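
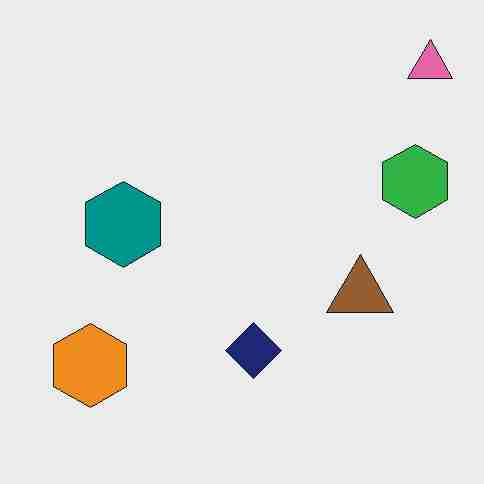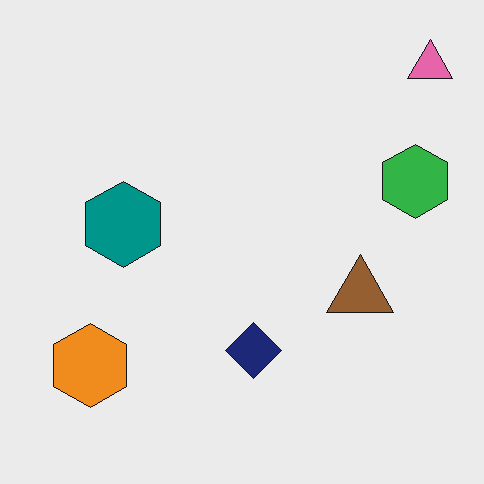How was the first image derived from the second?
The transformation is: heavily JPEG-compressed with obvious blocking artifacts.

Blocky 8×8 compression artifacts appear around shape edges and the flat background shows ringing — characteristic JPEG degradation.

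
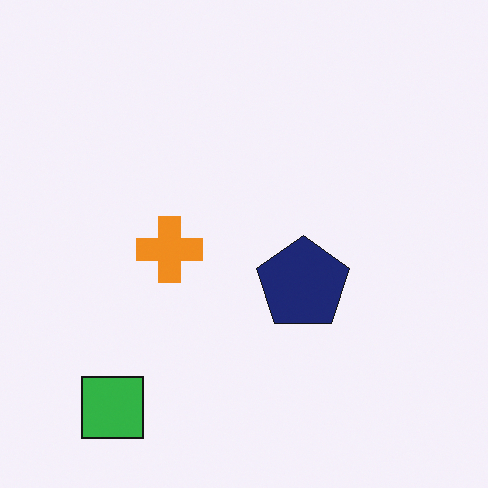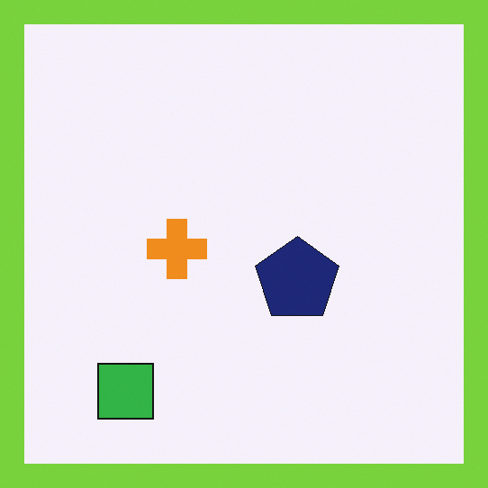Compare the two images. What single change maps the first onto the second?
Framed with a lime border.

A solid lime frame runs around the edge of the second image, with the content slightly shrunk inside it.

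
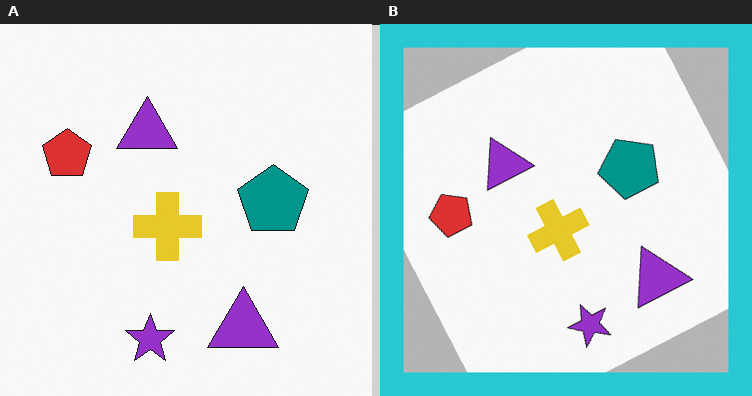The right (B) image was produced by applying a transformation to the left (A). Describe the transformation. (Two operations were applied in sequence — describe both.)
The image was rotated counter-clockwise by a clearly visible amount, then framed with a cyan border.

Every shape is tilted by the same angle and the image corners show triangular fill wedges — a whole-image rotation by a non-right angle. A solid cyan frame runs around the edge of the right (B) image, with the content slightly shrunk inside it.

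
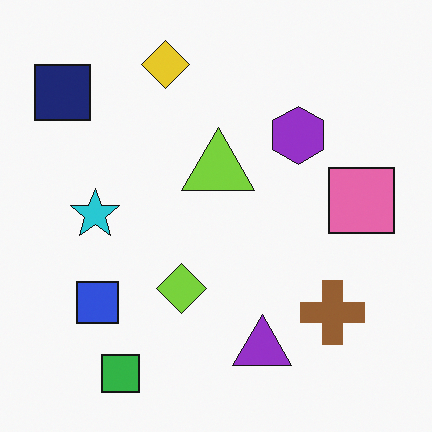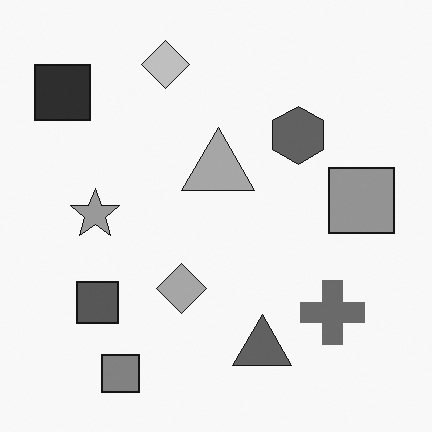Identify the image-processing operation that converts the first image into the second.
The second image is the first converted to grayscale.

All color is removed — every shape is now a shade of grey.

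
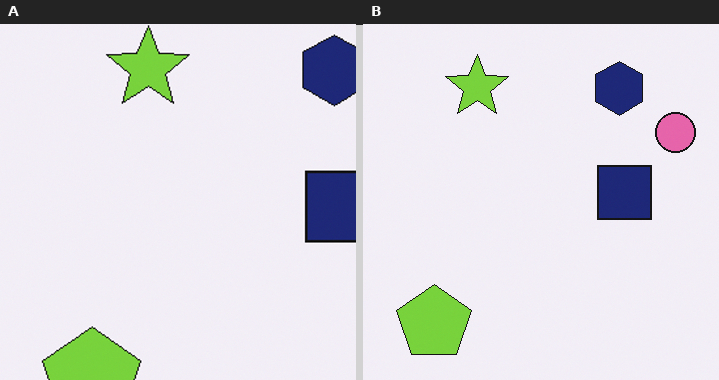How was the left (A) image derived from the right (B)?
It was cropped slightly and scaled back up.

The visible shapes are larger and the field of view is narrower; shapes near the original edges may be partly or wholly outside the frame — a crop-and-rescale.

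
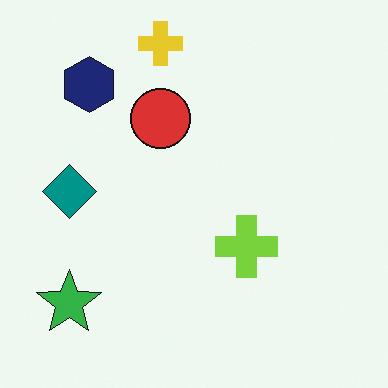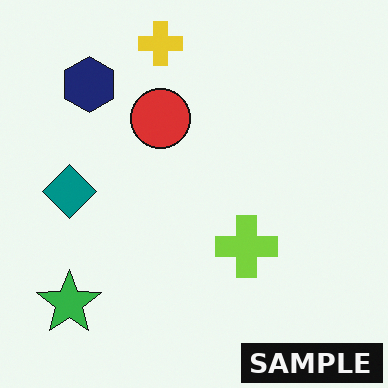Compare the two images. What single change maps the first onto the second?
This is the original image watermarked with the text "SAMPLE" in the lower-right corner.

A dark label reading "SAMPLE" appears in the lower-right corner.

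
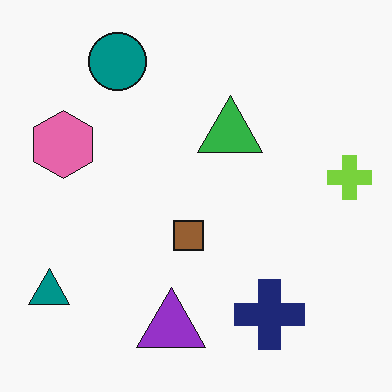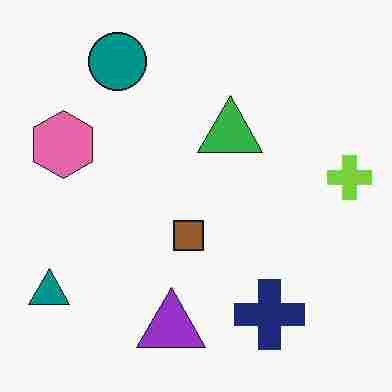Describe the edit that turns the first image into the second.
Heavily JPEG-compressed with obvious blocking artifacts.

Blocky 8×8 compression artifacts appear around shape edges and the flat background shows ringing — characteristic JPEG degradation.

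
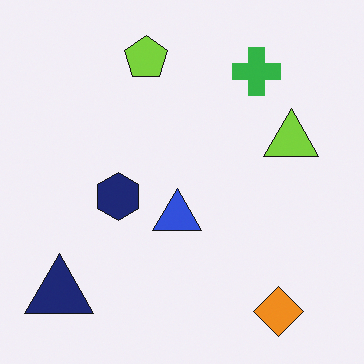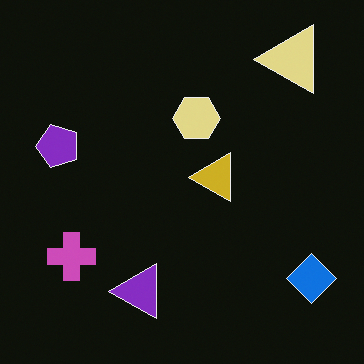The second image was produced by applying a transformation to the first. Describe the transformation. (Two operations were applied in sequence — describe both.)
The second image is the first color-inverted (negative), then transposed (reflected across the top-left ↔ bottom-right diagonal).

The light background has become dark and every shape's color is its complement — a photographic negative. Shapes have swapped their row and column positions — what was in the top-right is now in the bottom-left — a diagonal reflection.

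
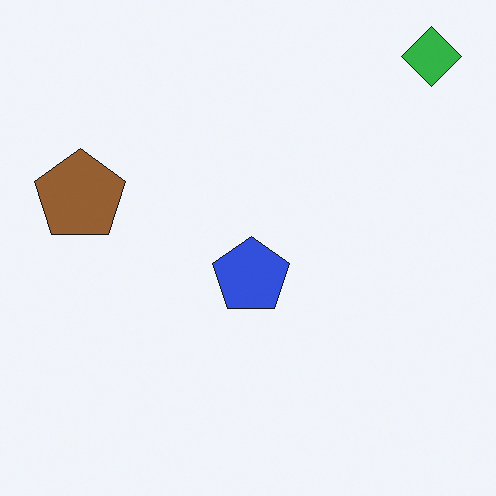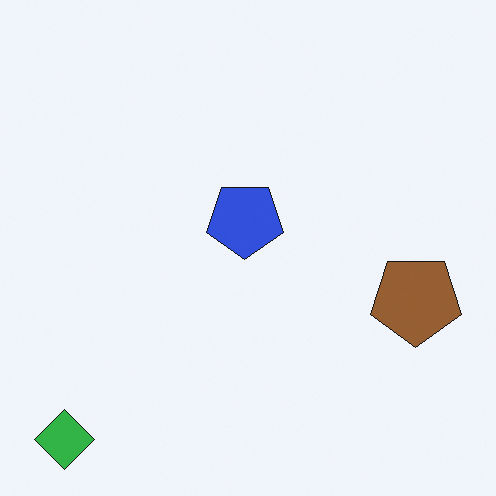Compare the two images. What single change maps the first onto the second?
This is the original image rotated 180°.

The green diamond sits in the top-right of the first image and the bottom-left of the second — consistent with a whole-image 180° rotation.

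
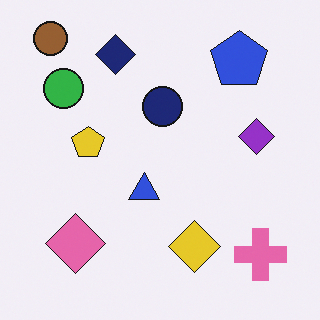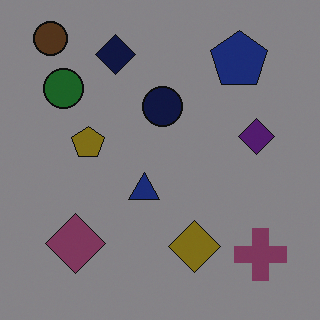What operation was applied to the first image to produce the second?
It was noticeably darkened.

Every pixel — background and shapes alike — is uniformly darkened.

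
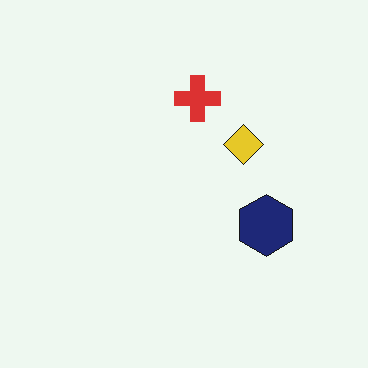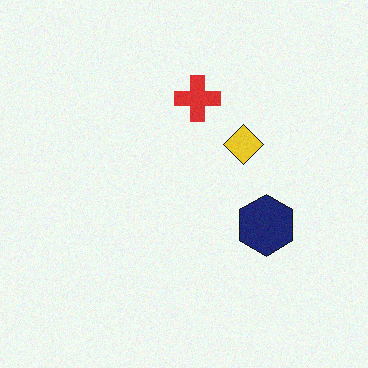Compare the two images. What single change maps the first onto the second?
Degraded with light additive noise.

Random speckle covers the whole image, including the flat background.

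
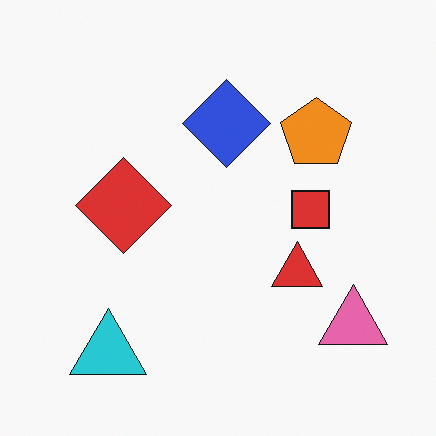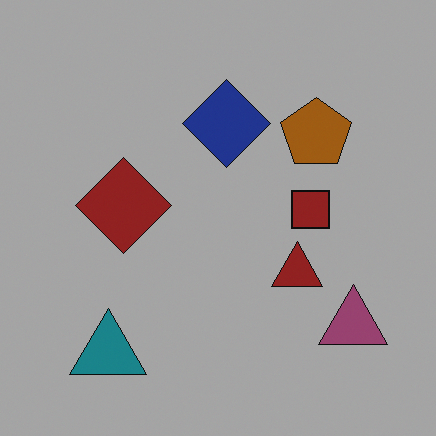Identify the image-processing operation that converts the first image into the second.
Noticeably darkened.

Every pixel — background and shapes alike — is uniformly darkened.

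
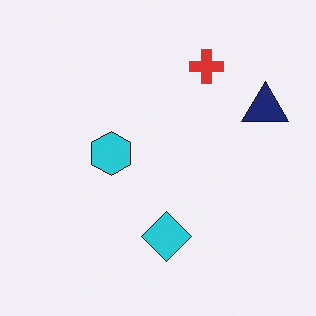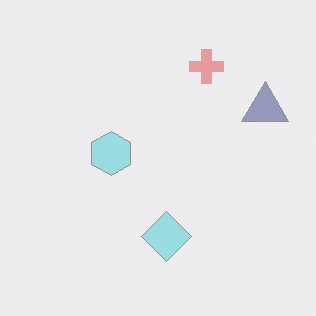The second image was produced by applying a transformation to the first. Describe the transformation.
The transformation is: washed out (contrast reduced).

Tones are pushed toward mid-grey across the whole image — a global contrast change.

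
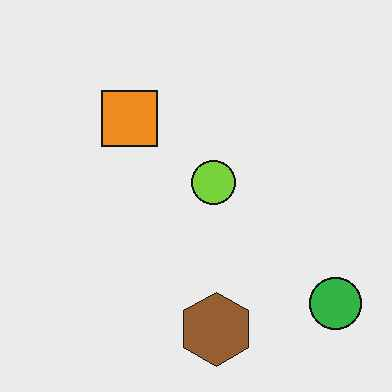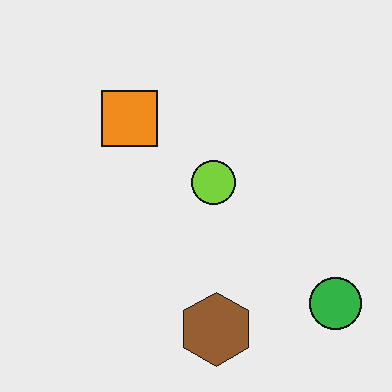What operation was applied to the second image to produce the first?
JPEG-compressed with visible artifacts.

Blocky 8×8 compression artifacts appear around shape edges and the flat background shows ringing — characteristic JPEG degradation.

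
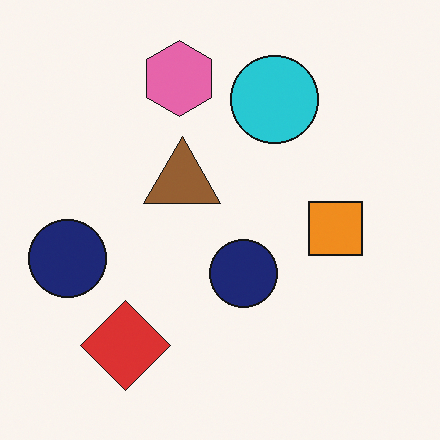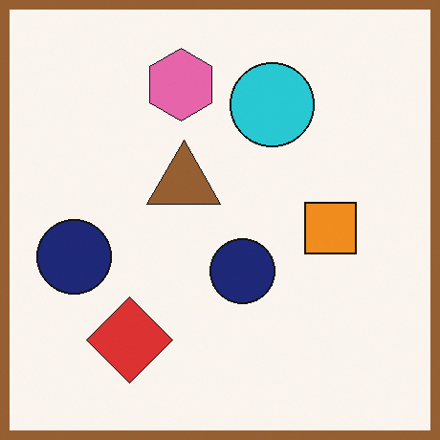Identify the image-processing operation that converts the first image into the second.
The transformation is: framed with a brown border.

A solid brown frame runs around the edge of the second image, with the content slightly shrunk inside it.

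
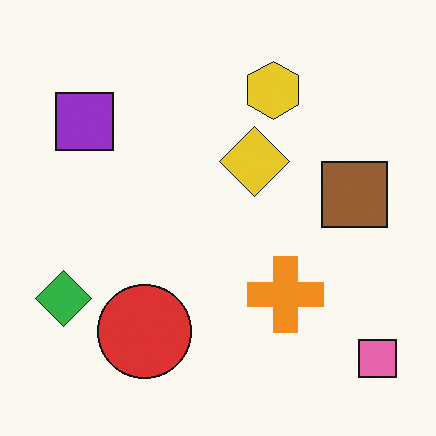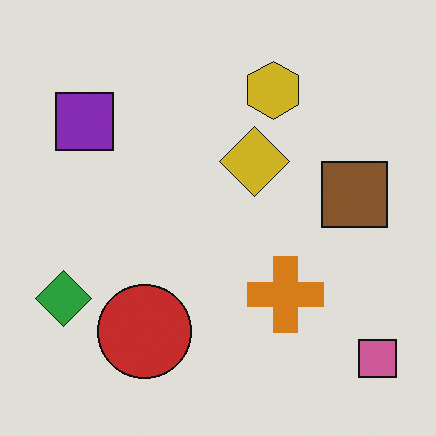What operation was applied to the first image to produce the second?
The second image is the first slightly darkened.

Every pixel — background and shapes alike — is uniformly darkened.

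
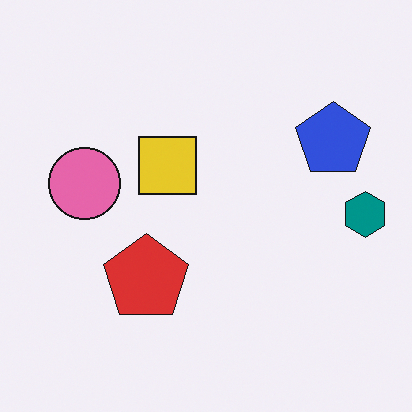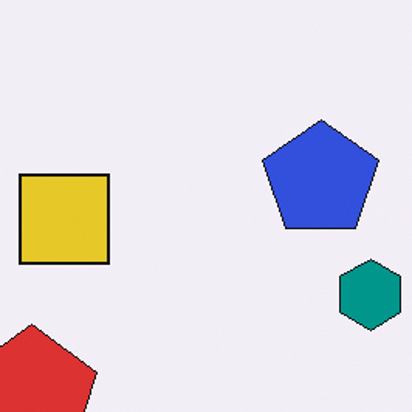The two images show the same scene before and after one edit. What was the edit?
Cropped to a modestly smaller region and rescaled.

The visible shapes are larger and the field of view is narrower; shapes near the original edges may be partly or wholly outside the frame — a crop-and-rescale.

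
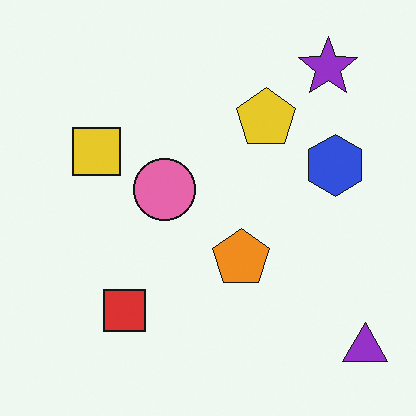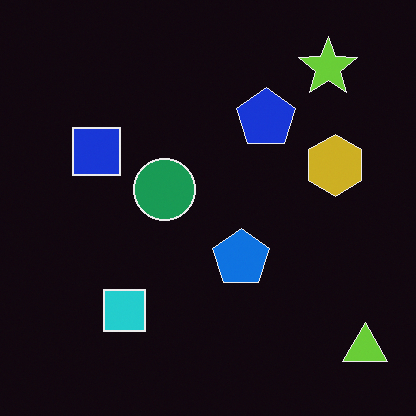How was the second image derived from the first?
This is the original image color-inverted (negative).

The light background has become dark and every shape's color is its complement — a photographic negative.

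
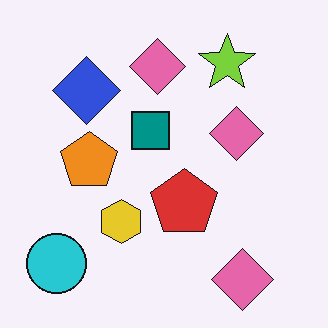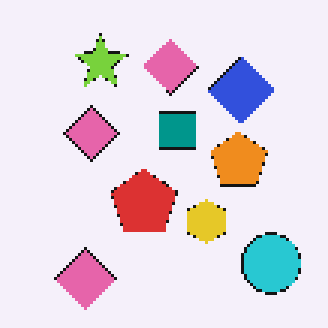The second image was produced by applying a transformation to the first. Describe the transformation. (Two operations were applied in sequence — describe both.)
Mildly pixelated, then flipped horizontally (left ↔ right).

Shapes are reduced to large square blocks; fine edges and outlines are lost — a downscale-then-upscale (mosaic) effect. The cyan circle is in the bottom-left of the first image and the bottom-right of the second — shapes on opposite sides of the vertical midline have swapped in a mirror flip.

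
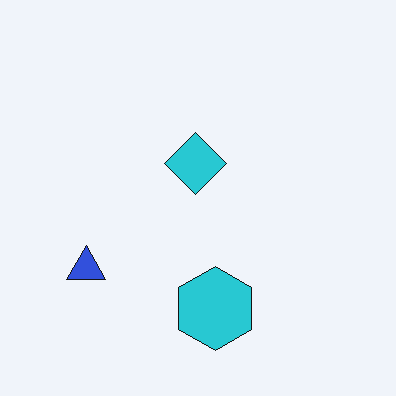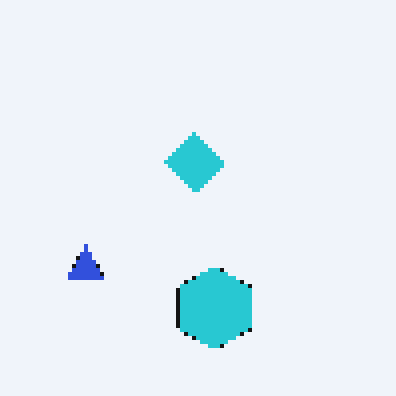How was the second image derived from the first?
The image was lightly pixelated (a mild mosaic effect).

Shapes are reduced to large square blocks; fine edges and outlines are lost — a downscale-then-upscale (mosaic) effect.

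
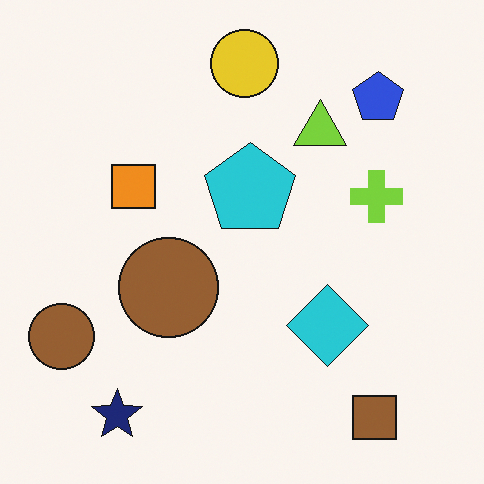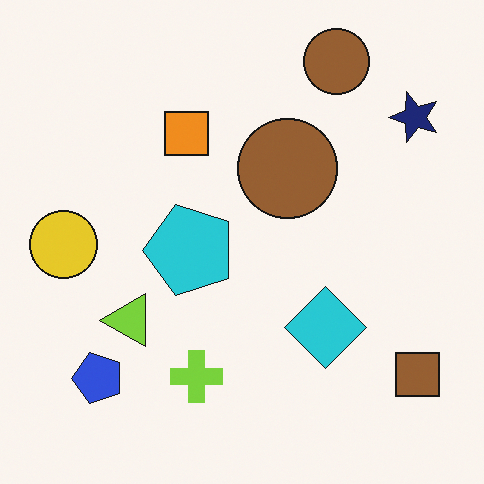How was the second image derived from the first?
It was transposed (reflected across the top-left ↔ bottom-right diagonal).

Shapes have swapped their row and column positions — what was in the top-right is now in the bottom-left — a diagonal reflection.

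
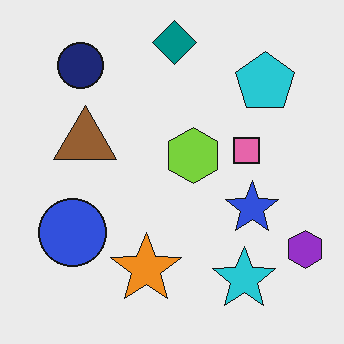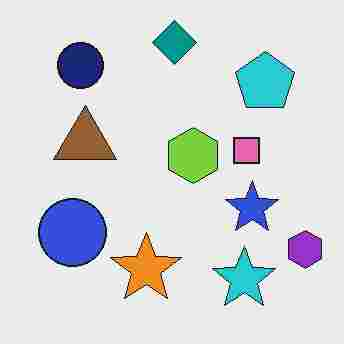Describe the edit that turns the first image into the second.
It was degraded with heavy JPEG compression.

Blocky 8×8 compression artifacts appear around shape edges and the flat background shows ringing — characteristic JPEG degradation.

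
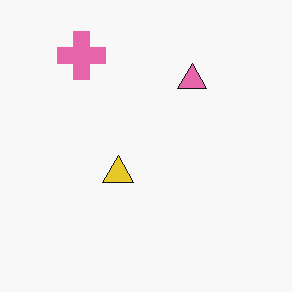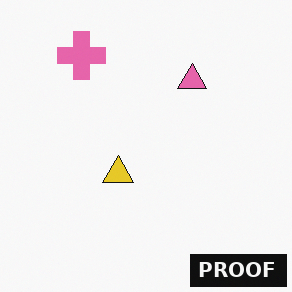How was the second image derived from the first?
It was watermarked with the text "PROOF" in the lower-right corner.

A dark label reading "PROOF" appears in the lower-right corner.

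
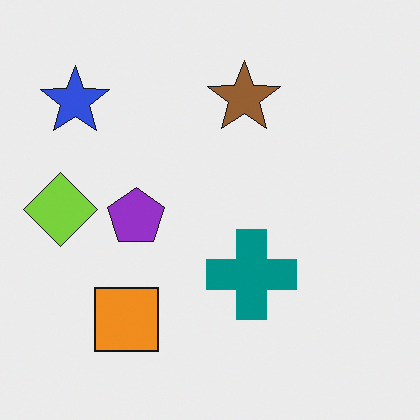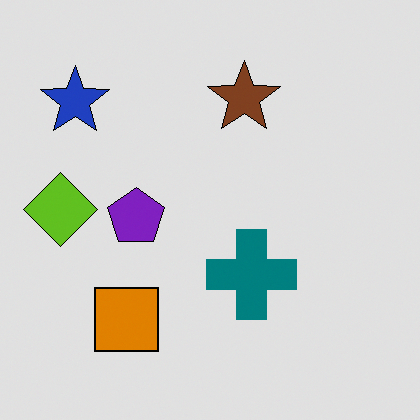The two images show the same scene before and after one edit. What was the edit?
The image was moderately posterized.

Each flat color has snapped to a coarser quantized level — most visibly, the near-white background has dropped to a flat grey.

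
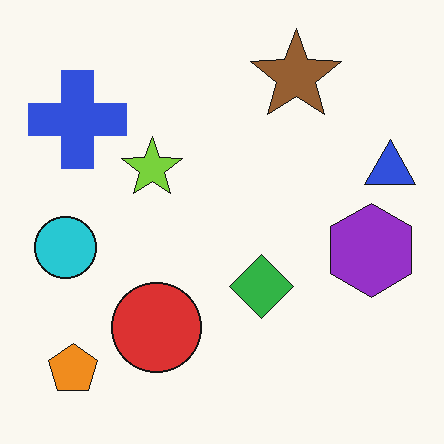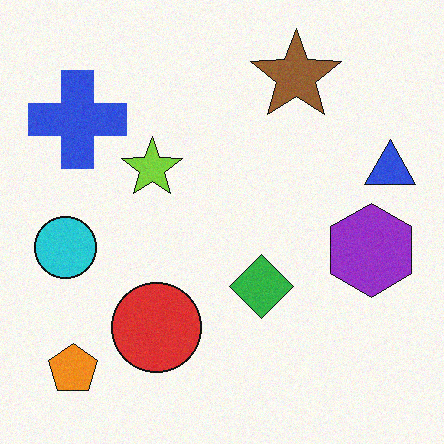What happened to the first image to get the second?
The image was degraded with light additive noise.

Random speckle covers the whole image, including the flat background.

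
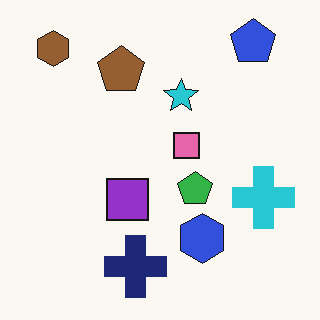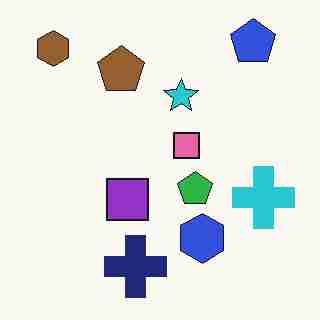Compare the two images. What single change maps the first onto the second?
Degraded with heavy JPEG compression.

Blocky 8×8 compression artifacts appear around shape edges and the flat background shows ringing — characteristic JPEG degradation.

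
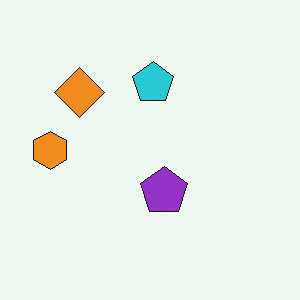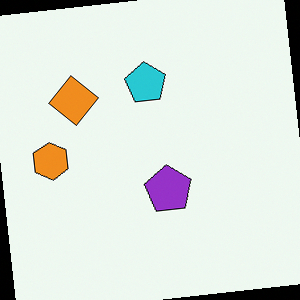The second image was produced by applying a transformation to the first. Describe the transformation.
It was rotated counter-clockwise by a slight angle.

Every shape is tilted by the same angle and the image corners show triangular fill wedges — a whole-image rotation by a non-right angle.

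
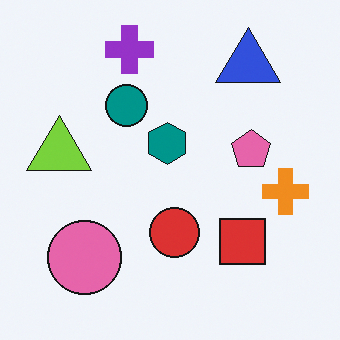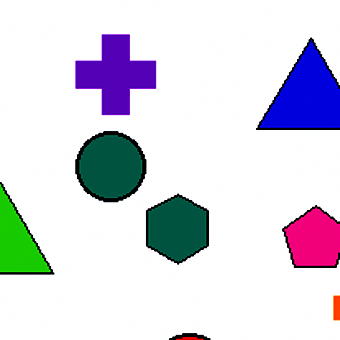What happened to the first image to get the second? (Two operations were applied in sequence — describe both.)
This is the original image cropped tightly and scaled back up, then boosted in contrast.

The visible shapes are larger and the field of view is narrower; shapes near the original edges may be partly or wholly outside the frame — a crop-and-rescale. Tones are pushed away from mid-grey across the whole image — a global contrast change.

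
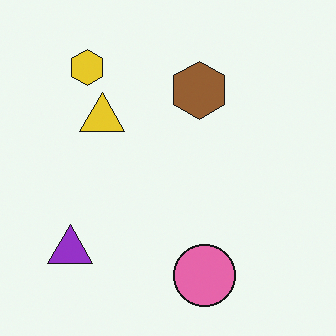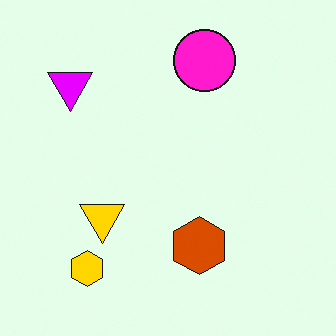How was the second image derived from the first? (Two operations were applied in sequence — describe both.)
Heavily oversaturated, then flipped vertically (top ↔ bottom).

All colors are more vivid — a global saturation change. The pink circle is in the bottom of the first image and the top of the second — shapes on opposite sides of the horizontal midline have swapped in a mirror flip.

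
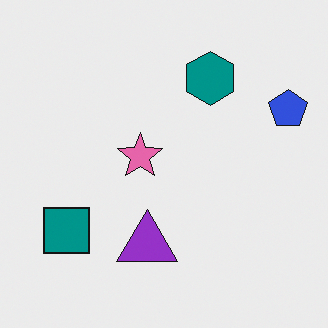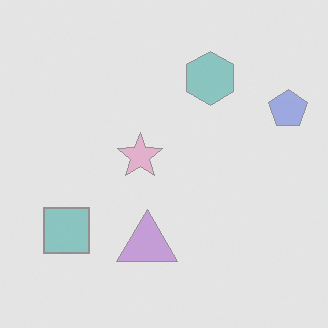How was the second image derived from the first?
The image was given much lower contrast.

Tones are pushed toward mid-grey across the whole image — a global contrast change.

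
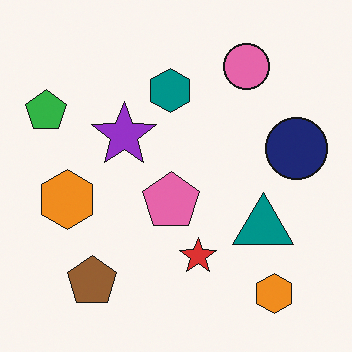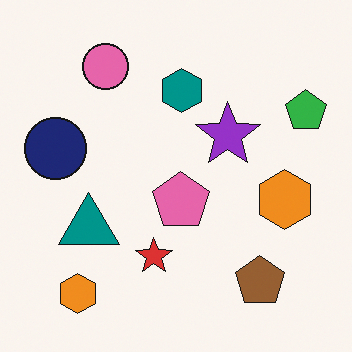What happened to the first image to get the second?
The second image is the first flipped horizontally (left ↔ right).

The green pentagon is in the top-left of the first image and the top-right of the second — shapes on opposite sides of the vertical midline have swapped in a mirror flip.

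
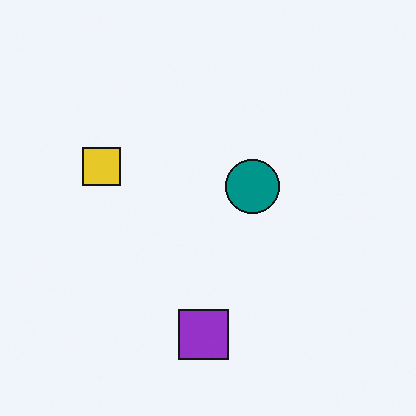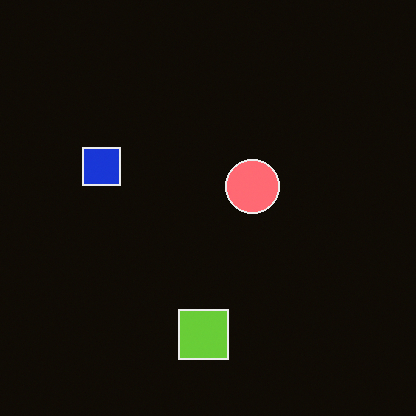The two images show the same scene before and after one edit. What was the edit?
This is the original image color-inverted (negative).

The light background has become dark and every shape's color is its complement — a photographic negative.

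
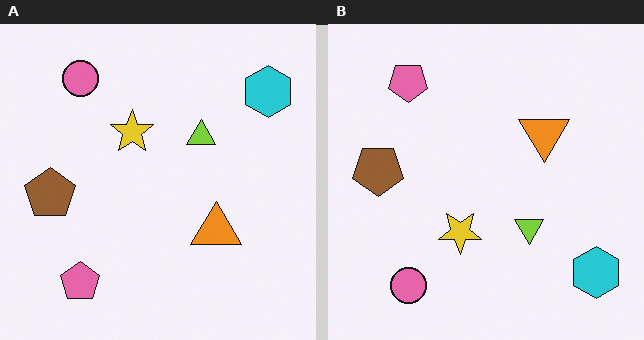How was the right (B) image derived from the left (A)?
This is the original image flipped vertically (top ↔ bottom).

The pink circle is in the top-left of the left (A) image and the bottom-left of the right (B) — shapes on opposite sides of the horizontal midline have swapped in a mirror flip.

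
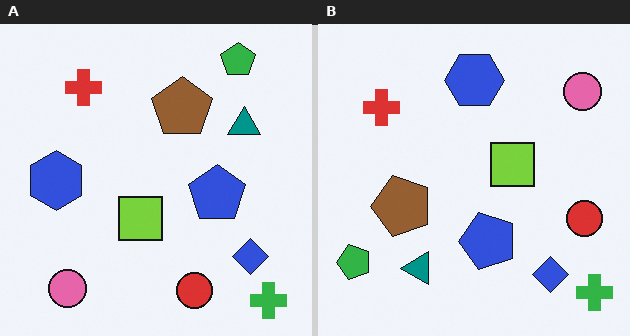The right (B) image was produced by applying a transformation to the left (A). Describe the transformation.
It was transposed (reflected across the top-left ↔ bottom-right diagonal).

Shapes have swapped their row and column positions — what was in the top-right is now in the bottom-left — a diagonal reflection.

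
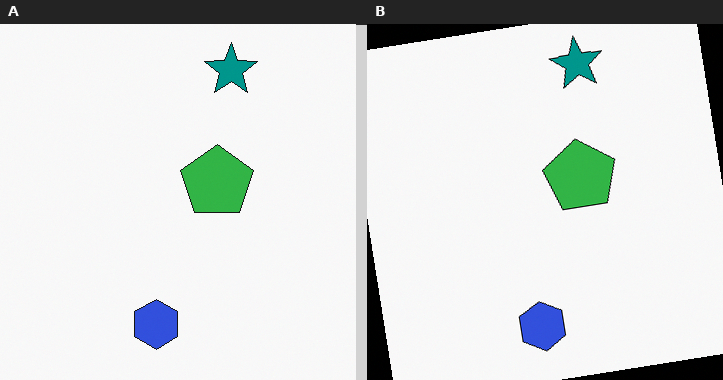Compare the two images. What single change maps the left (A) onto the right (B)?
Rotated counter-clockwise by a slight angle.

Every shape is tilted by the same angle and the image corners show triangular fill wedges — a whole-image rotation by a non-right angle.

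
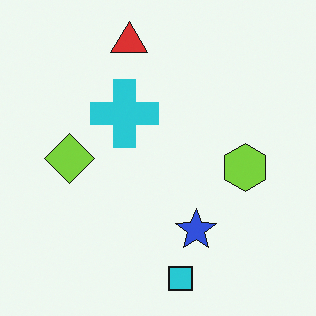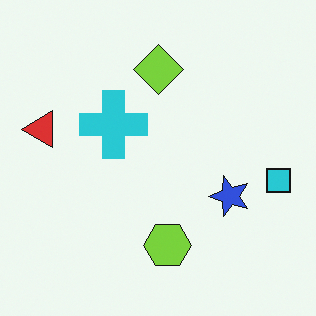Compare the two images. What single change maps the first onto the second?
It was transposed (reflected across the top-left ↔ bottom-right diagonal).

Shapes have swapped their row and column positions — what was in the top-right is now in the bottom-left — a diagonal reflection.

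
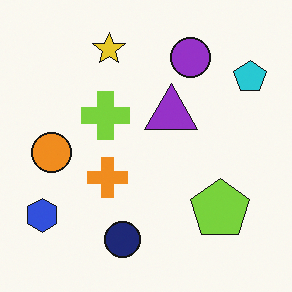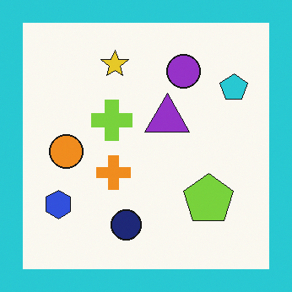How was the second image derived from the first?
The second image is the first framed with a cyan border.

A solid cyan frame runs around the edge of the second image, with the content slightly shrunk inside it.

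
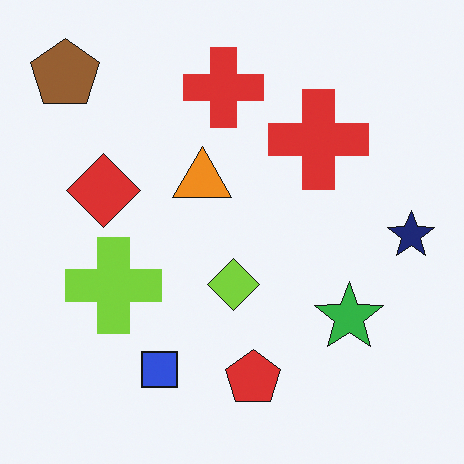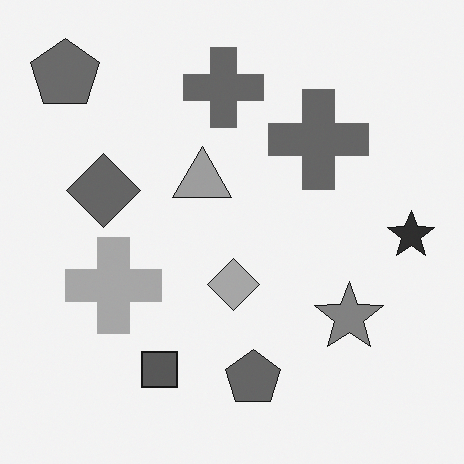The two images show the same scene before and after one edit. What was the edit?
The second image is the first converted to grayscale.

All color is removed — every shape is now a shade of grey.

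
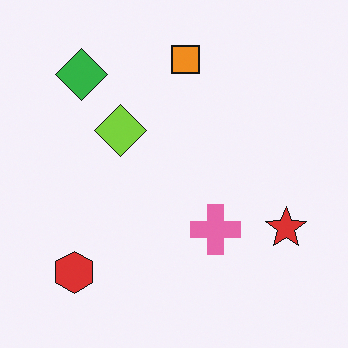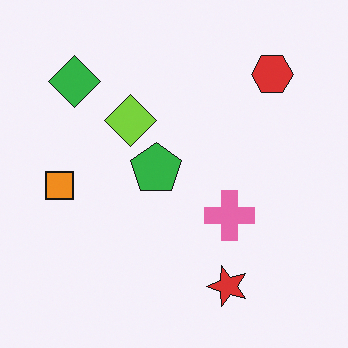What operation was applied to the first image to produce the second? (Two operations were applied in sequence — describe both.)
It was transposed (reflected across the top-left ↔ bottom-right diagonal), then overlaid with an additional green pentagon.

Shapes have swapped their row and column positions — what was in the top-right is now in the bottom-left — a diagonal reflection. A green pentagon appears in the second image that is absent from the first.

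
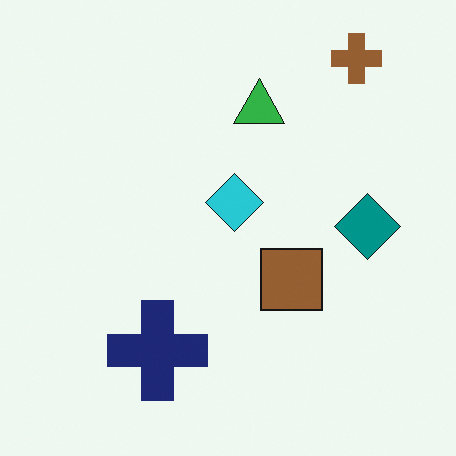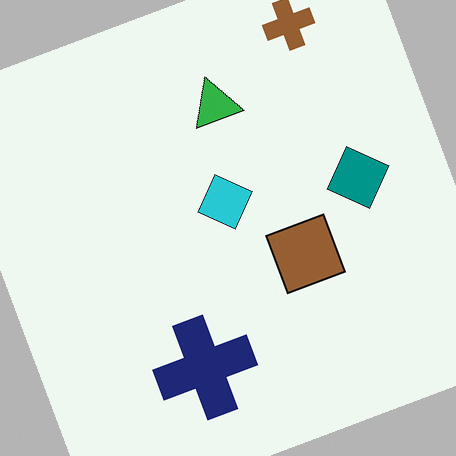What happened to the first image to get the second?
It was rotated counter-clockwise by a moderate amount.

Every shape is tilted by the same angle and the image corners show triangular fill wedges — a whole-image rotation by a non-right angle.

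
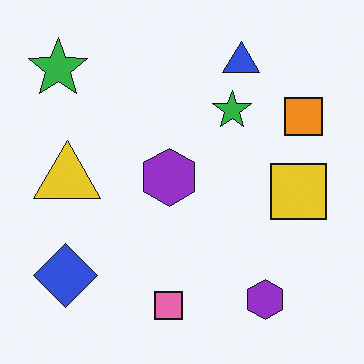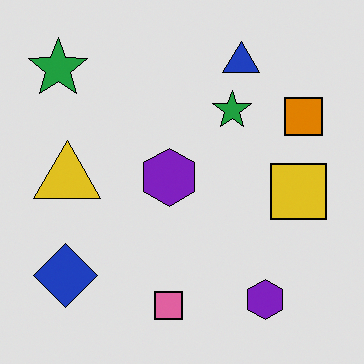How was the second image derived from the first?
The transformation is: posterized to a reduced palette.

Each flat color has snapped to a coarser quantized level — most visibly, the near-white background has dropped to a flat grey.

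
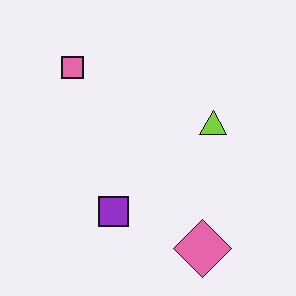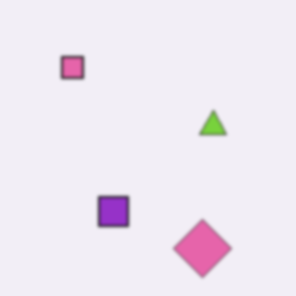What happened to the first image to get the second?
The second image is the first slightly softened.

Shape edges and outlines are uniformly softened across the whole image.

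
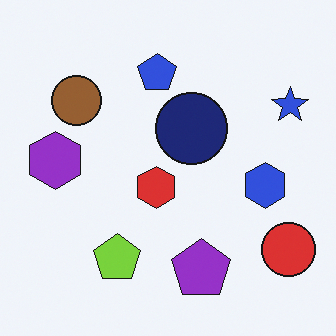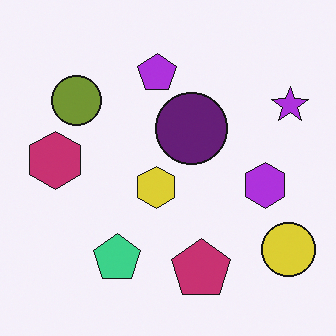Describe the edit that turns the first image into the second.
It was hue-shifted by a small amount.

Every shape's color has rotated by the same amount around the hue wheel — a uniform hue shift.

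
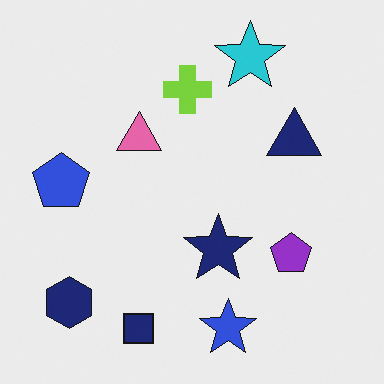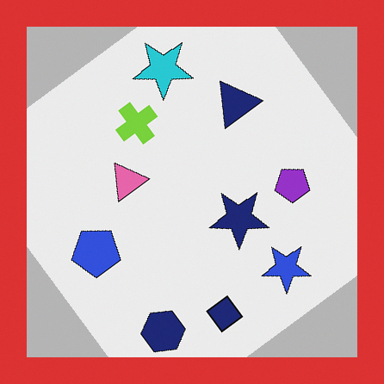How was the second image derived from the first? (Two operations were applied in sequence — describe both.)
The transformation is: rotated counter-clockwise by a large amount — several tens of degrees, then framed with a red border.

Every shape is tilted by the same angle and the image corners show triangular fill wedges — a whole-image rotation by a non-right angle. A solid red frame runs around the edge of the second image, with the content slightly shrunk inside it.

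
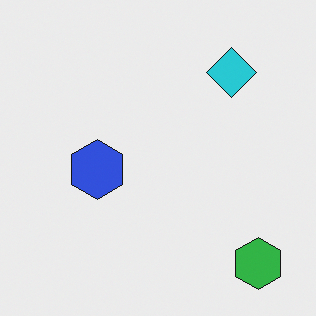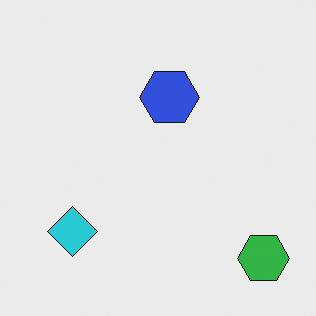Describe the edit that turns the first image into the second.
The transformation is: transposed (reflected across the top-left ↔ bottom-right diagonal).

Shapes have swapped their row and column positions — what was in the top-right is now in the bottom-left — a diagonal reflection.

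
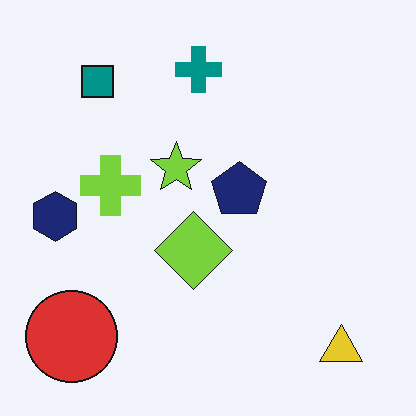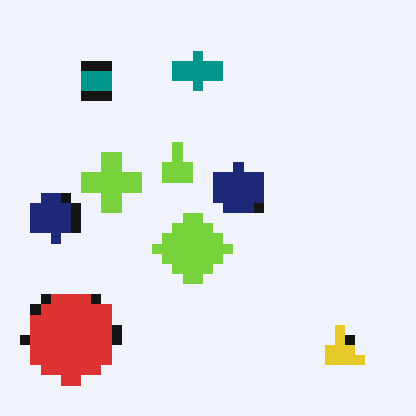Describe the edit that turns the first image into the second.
The transformation is: coarsely pixelated.

Shapes are reduced to large square blocks; fine edges and outlines are lost — a downscale-then-upscale (mosaic) effect.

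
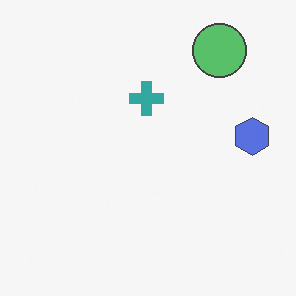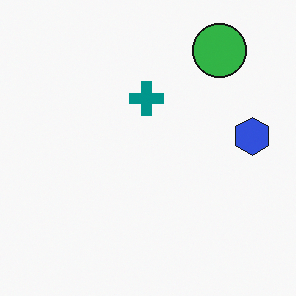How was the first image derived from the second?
The transformation is: given slightly reduced contrast.

Tones are pushed toward mid-grey across the whole image — a global contrast change.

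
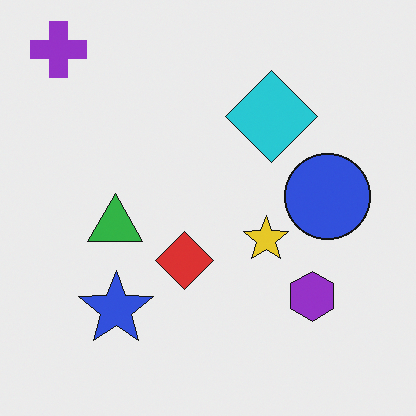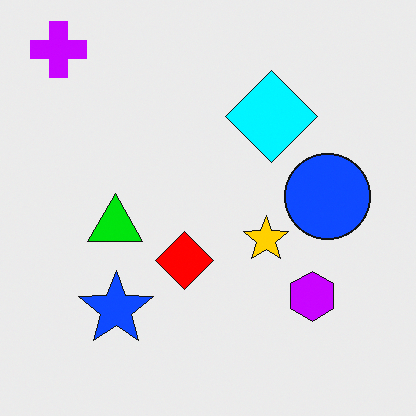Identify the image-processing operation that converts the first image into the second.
The image was heavily oversaturated.

All colors are more vivid — a global saturation change.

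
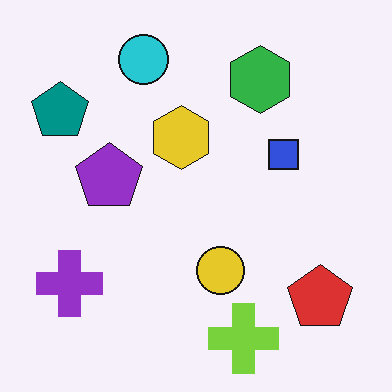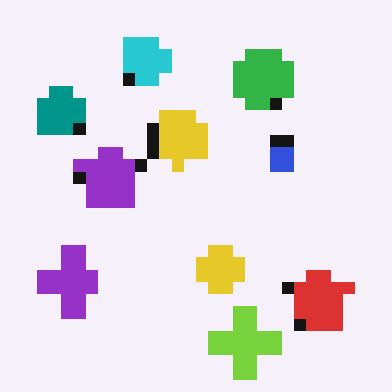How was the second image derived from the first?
The second image is the first heavily pixelated into large blocks.

Shapes are reduced to large square blocks; fine edges and outlines are lost — a downscale-then-upscale (mosaic) effect.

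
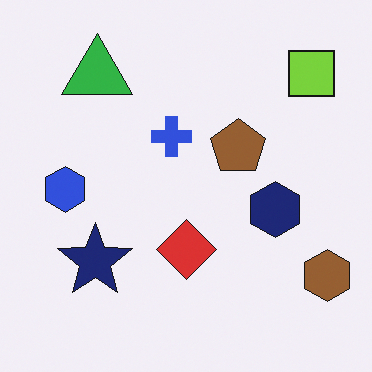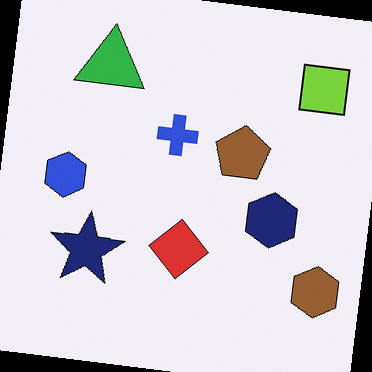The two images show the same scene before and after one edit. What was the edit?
Rotated clockwise by a small amount.

Every shape is tilted by the same angle and the image corners show triangular fill wedges — a whole-image rotation by a non-right angle.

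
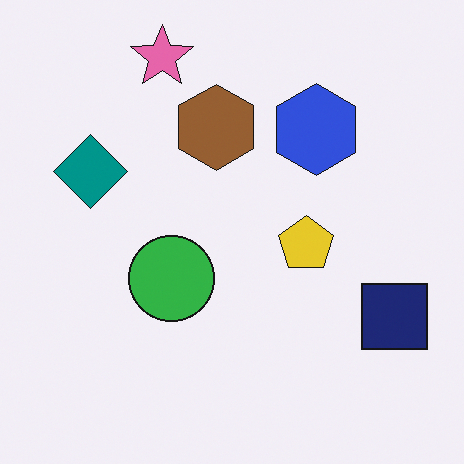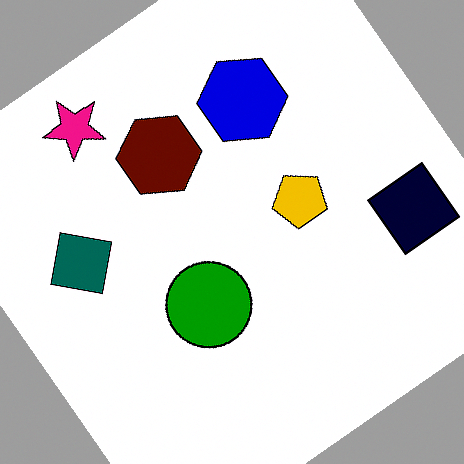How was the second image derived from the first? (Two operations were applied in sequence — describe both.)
The second image is the first rotated counter-clockwise by a large amount — several tens of degrees, then boosted in contrast.

Every shape is tilted by the same angle and the image corners show triangular fill wedges — a whole-image rotation by a non-right angle. Tones are pushed away from mid-grey across the whole image — a global contrast change.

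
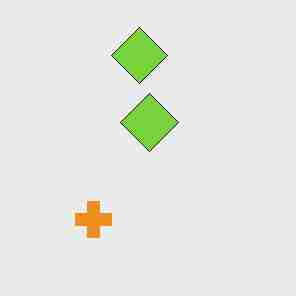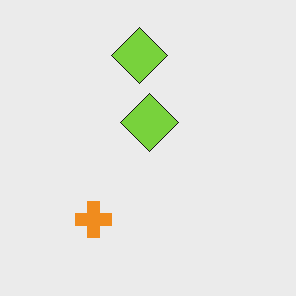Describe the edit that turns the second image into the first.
The image was heavily JPEG-compressed with obvious blocking artifacts.

Blocky 8×8 compression artifacts appear around shape edges and the flat background shows ringing — characteristic JPEG degradation.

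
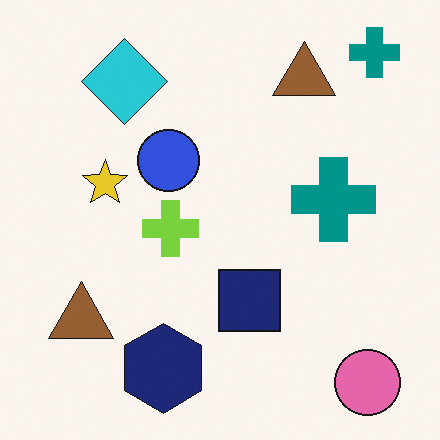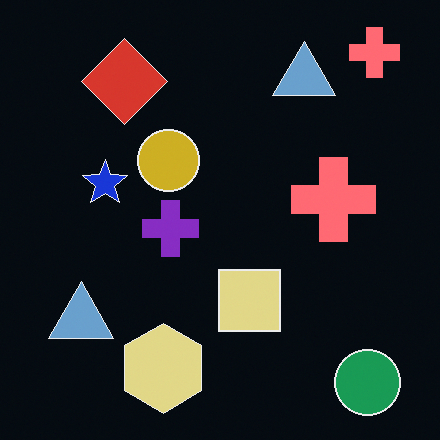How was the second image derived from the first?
The second image is the first color-inverted (negative).

The light background has become dark and every shape's color is its complement — a photographic negative.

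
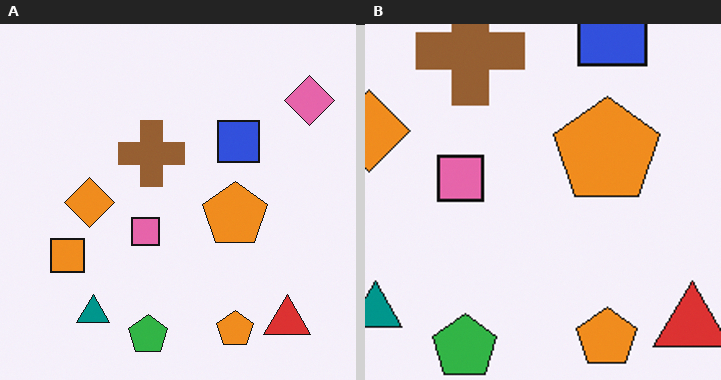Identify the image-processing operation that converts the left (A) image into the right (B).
Cropped tightly and scaled back up.

The visible shapes are larger and the field of view is narrower; shapes near the original edges may be partly or wholly outside the frame — a crop-and-rescale.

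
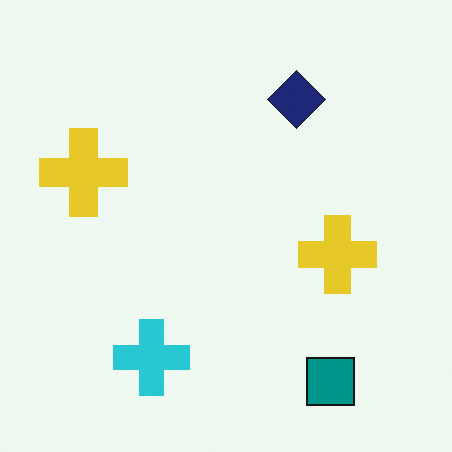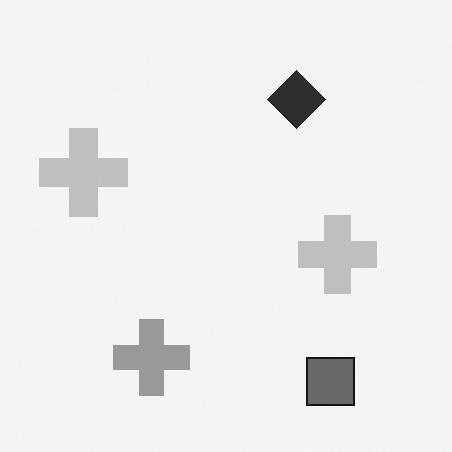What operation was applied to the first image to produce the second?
The image was converted to grayscale.

All color is removed — every shape is now a shade of grey.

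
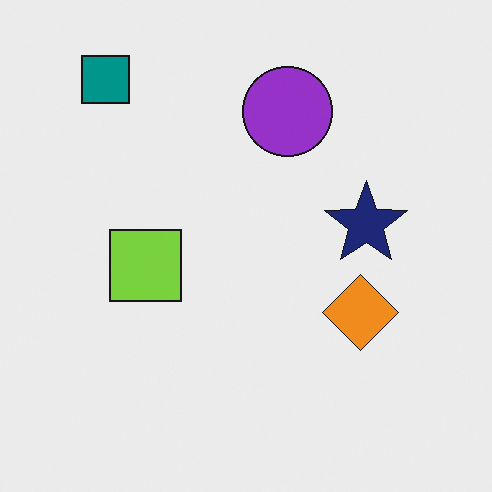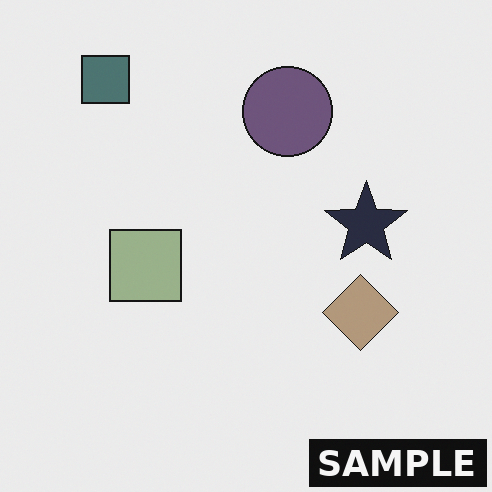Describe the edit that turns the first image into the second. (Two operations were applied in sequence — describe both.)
The image was made much more muted (saturation change), then watermarked with the text "SAMPLE" in the lower-right corner.

All colors are more muted and greyish — a global saturation change. A dark label reading "SAMPLE" appears in the lower-right corner.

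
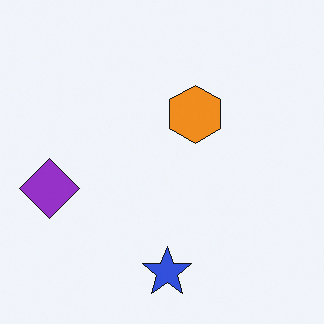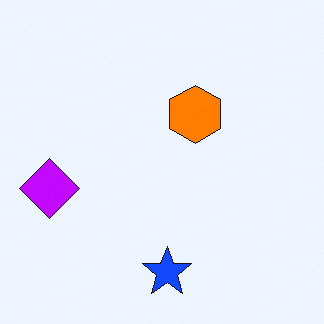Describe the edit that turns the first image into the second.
Made much more vivid (saturation change).

All colors are more vivid — a global saturation change.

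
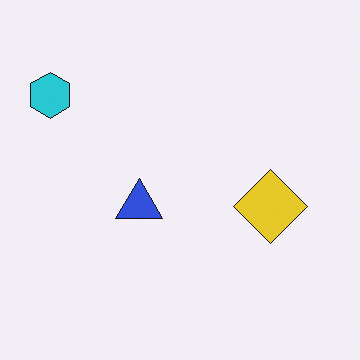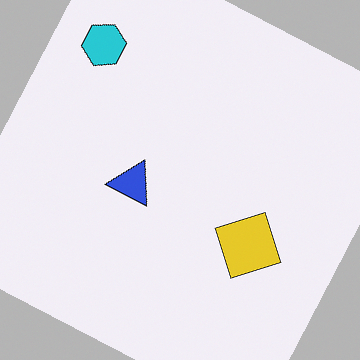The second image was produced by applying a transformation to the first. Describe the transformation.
The image was rotated clockwise by a moderate amount.

Every shape is tilted by the same angle and the image corners show triangular fill wedges — a whole-image rotation by a non-right angle.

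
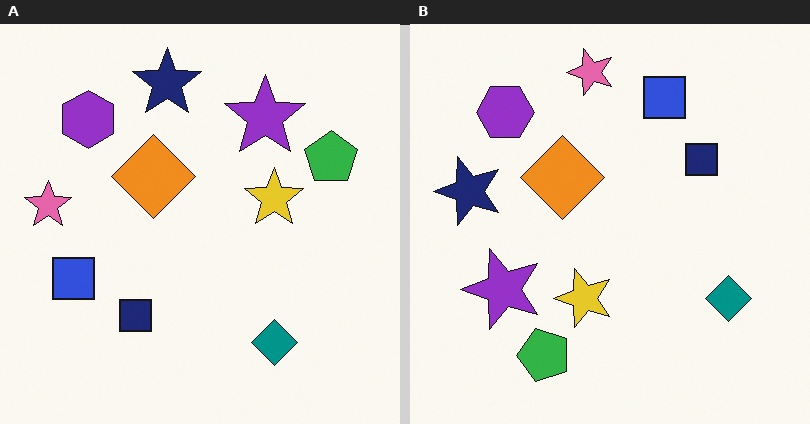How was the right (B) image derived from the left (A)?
Transposed (reflected across the top-left ↔ bottom-right diagonal).

Shapes have swapped their row and column positions — what was in the top-right is now in the bottom-left — a diagonal reflection.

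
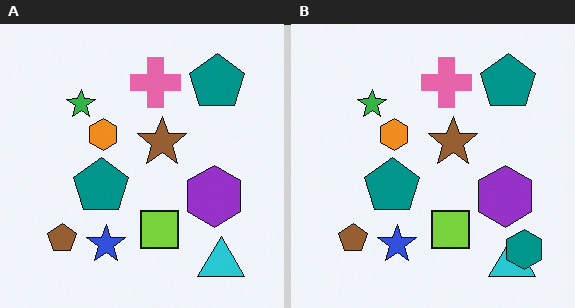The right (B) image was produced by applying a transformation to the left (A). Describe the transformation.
The image was overlaid with an additional teal hexagon.

A teal hexagon appears in the right (B) image that is absent from the left (A).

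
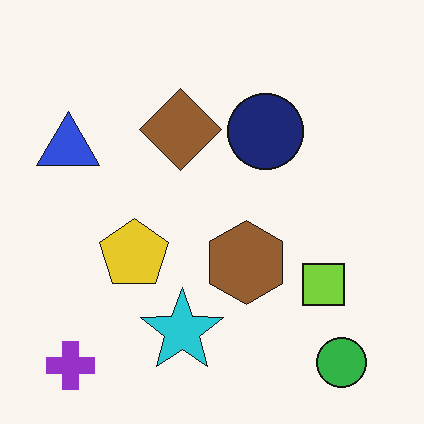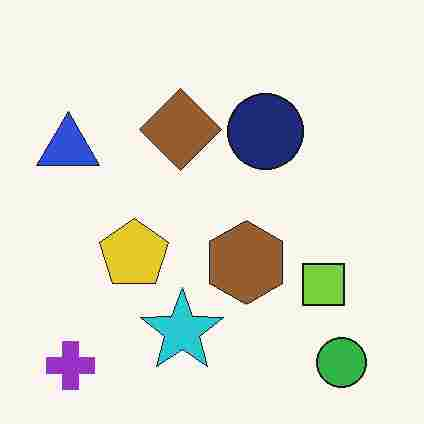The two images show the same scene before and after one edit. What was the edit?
The second image is the first heavily JPEG-compressed with obvious blocking artifacts.

Blocky 8×8 compression artifacts appear around shape edges and the flat background shows ringing — characteristic JPEG degradation.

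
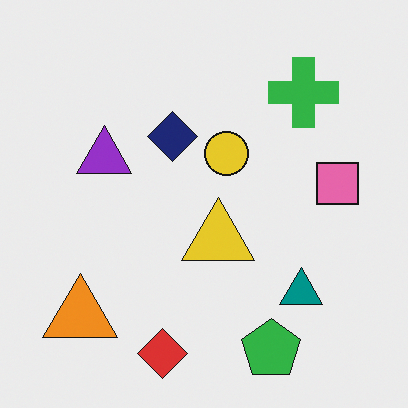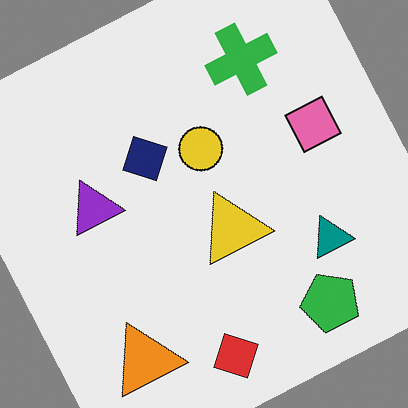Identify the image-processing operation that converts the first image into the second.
This is the original image rotated counter-clockwise by a clearly visible amount.

Every shape is tilted by the same angle and the image corners show triangular fill wedges — a whole-image rotation by a non-right angle.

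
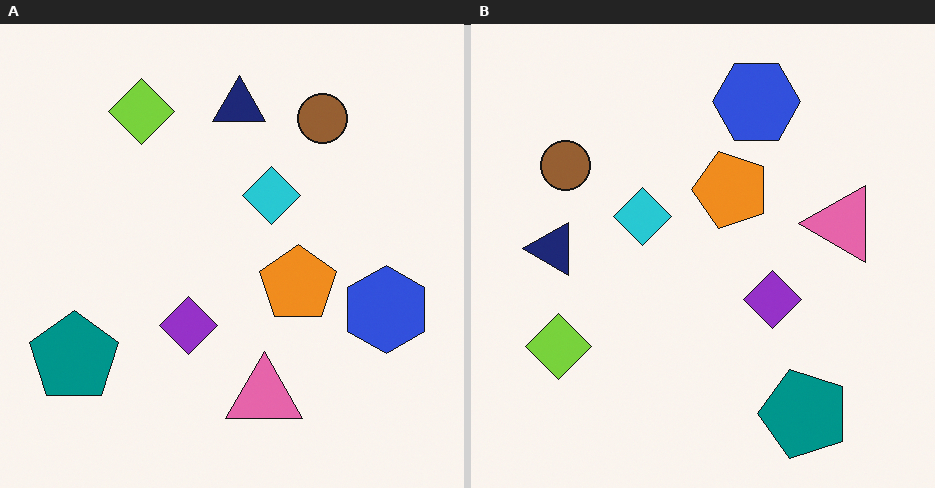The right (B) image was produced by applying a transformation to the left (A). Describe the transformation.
The image was rotated 90° counter-clockwise.

The teal pentagon sits in the bottom-left of the left (A) image and the bottom-right of the right (B) — consistent with a whole-image 90° counter-clockwise rotation.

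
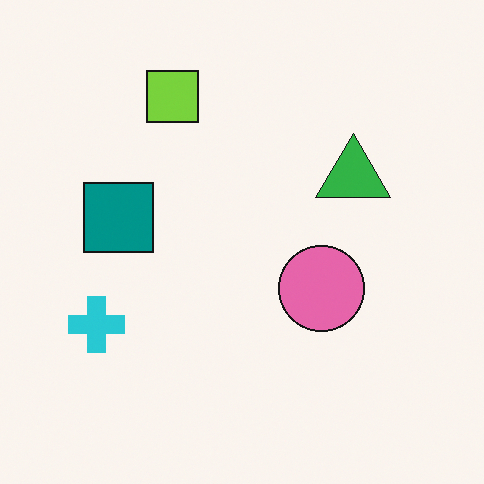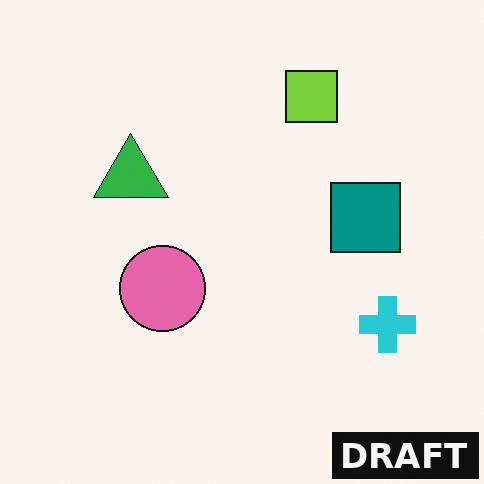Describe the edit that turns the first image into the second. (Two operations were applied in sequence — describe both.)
The transformation is: flipped horizontally (left ↔ right), then watermarked with the text "DRAFT" in the lower-right corner.

The cyan cross is in the bottom-left of the first image and the bottom-right of the second — shapes on opposite sides of the vertical midline have swapped in a mirror flip. A dark label reading "DRAFT" appears in the lower-right corner.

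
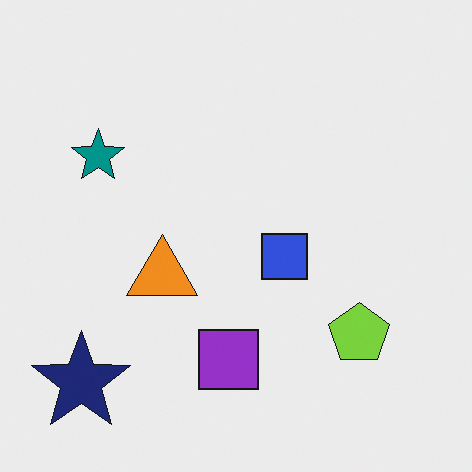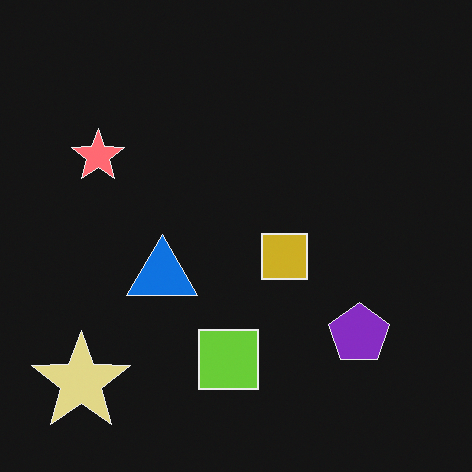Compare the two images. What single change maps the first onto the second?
The transformation is: color-inverted (negative).

The light background has become dark and every shape's color is its complement — a photographic negative.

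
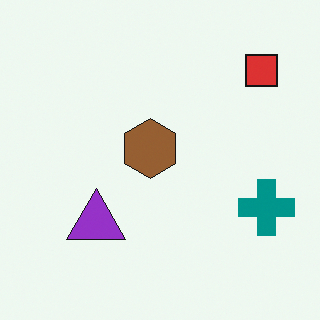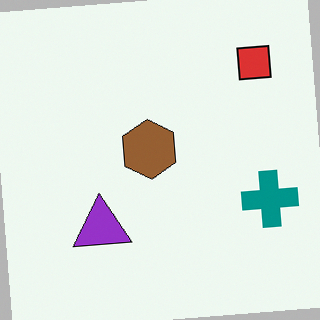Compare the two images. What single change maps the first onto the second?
The second image is the first rotated counter-clockwise by a slight angle.

Every shape is tilted by the same angle and the image corners show triangular fill wedges — a whole-image rotation by a non-right angle.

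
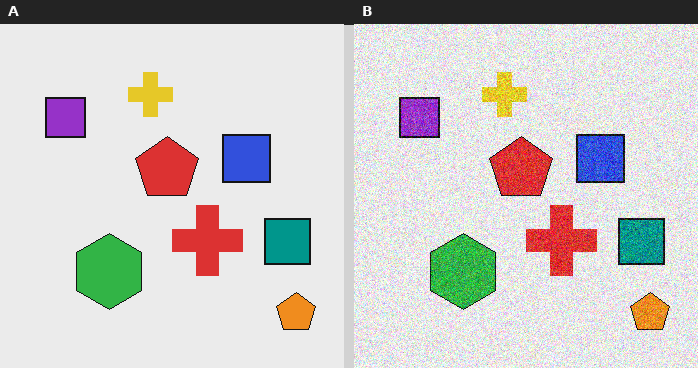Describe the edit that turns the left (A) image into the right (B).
The transformation is: degraded with heavy additive noise.

Random speckle covers the whole image, including the flat background.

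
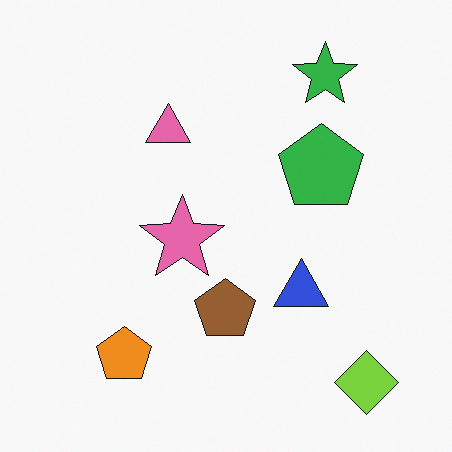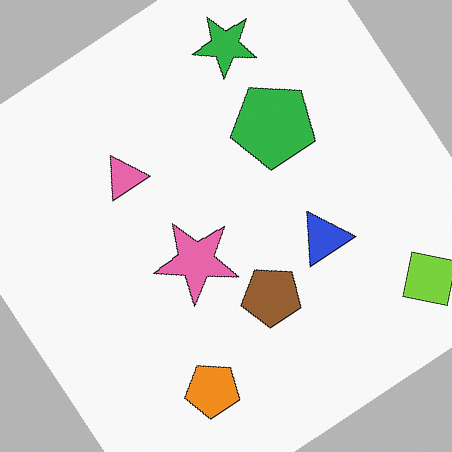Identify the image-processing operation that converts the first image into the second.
The transformation is: rotated counter-clockwise by a large amount — several tens of degrees.

Every shape is tilted by the same angle and the image corners show triangular fill wedges — a whole-image rotation by a non-right angle.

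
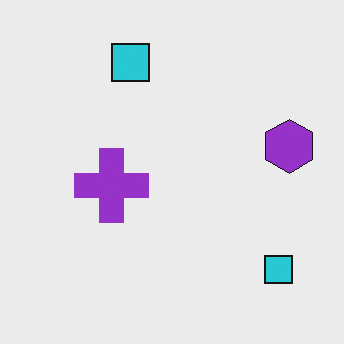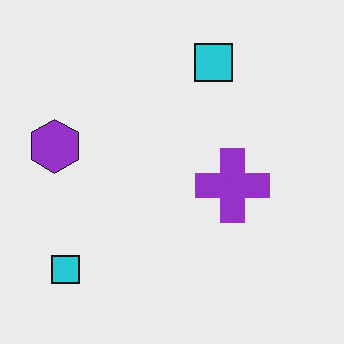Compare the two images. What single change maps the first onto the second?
The transformation is: flipped horizontally (left ↔ right).

The purple hexagon is in the right of the first image and the left of the second — shapes on opposite sides of the vertical midline have swapped in a mirror flip.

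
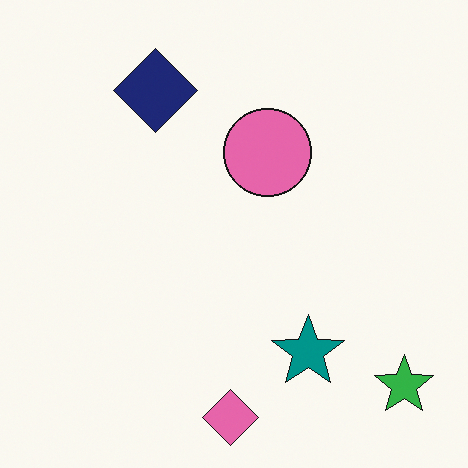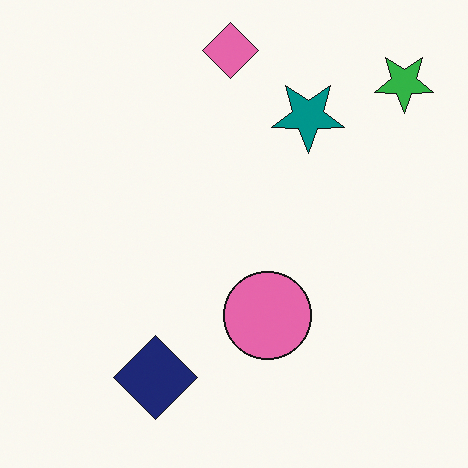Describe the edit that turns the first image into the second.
The transformation is: flipped vertically (top ↔ bottom).

The pink diamond is in the bottom of the first image and the top of the second — shapes on opposite sides of the horizontal midline have swapped in a mirror flip.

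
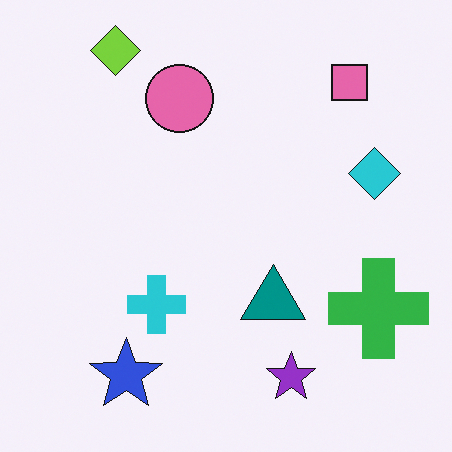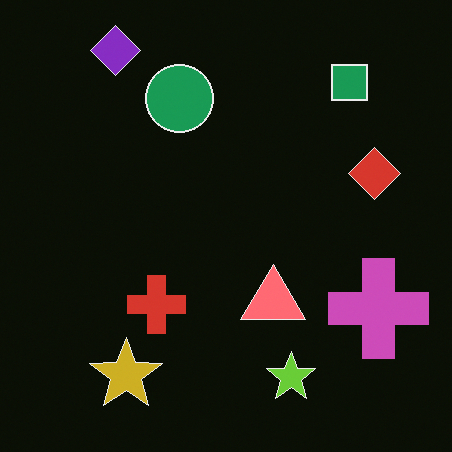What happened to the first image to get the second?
The image was color-inverted (negative).

The light background has become dark and every shape's color is its complement — a photographic negative.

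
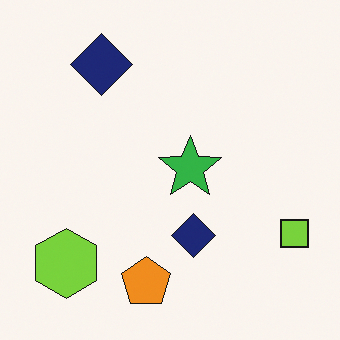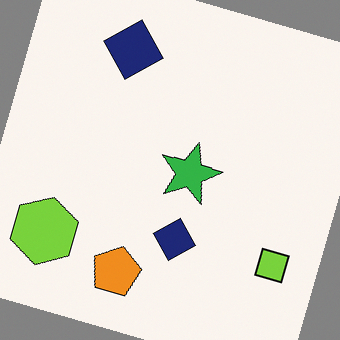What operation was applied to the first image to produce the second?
It was rotated clockwise by a moderate amount.

Every shape is tilted by the same angle and the image corners show triangular fill wedges — a whole-image rotation by a non-right angle.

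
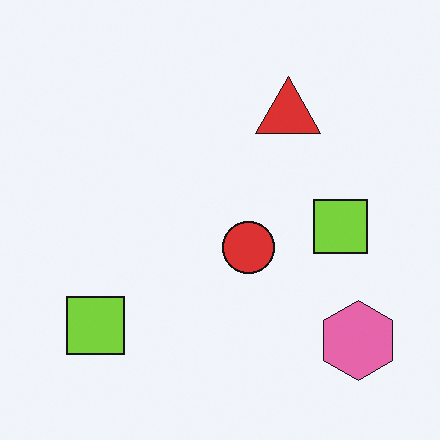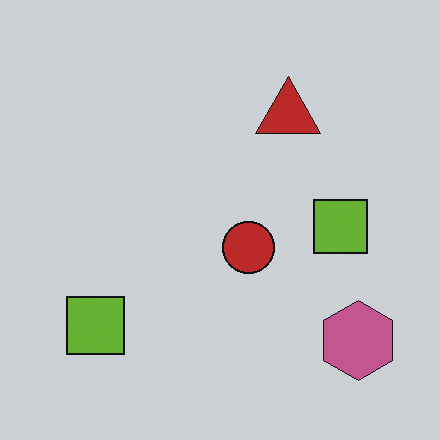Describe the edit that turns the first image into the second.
Slightly darkened.

Every pixel — background and shapes alike — is uniformly darkened.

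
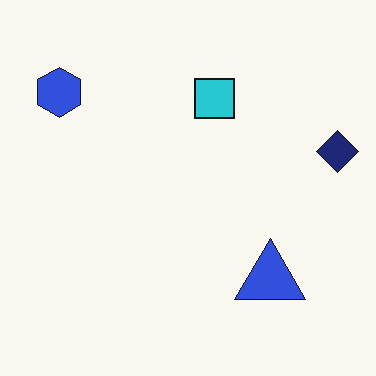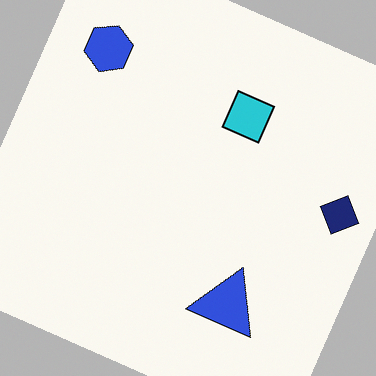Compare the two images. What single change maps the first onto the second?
The second image is the first rotated clockwise by a clearly visible amount.

Every shape is tilted by the same angle and the image corners show triangular fill wedges — a whole-image rotation by a non-right angle.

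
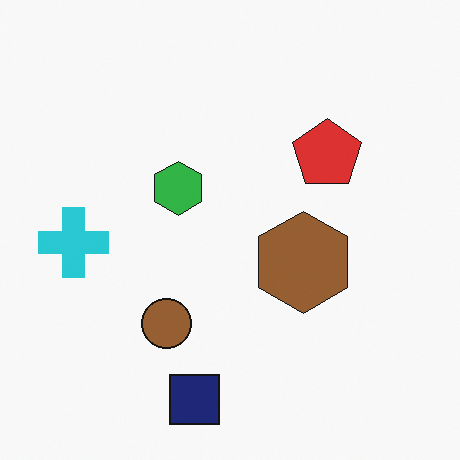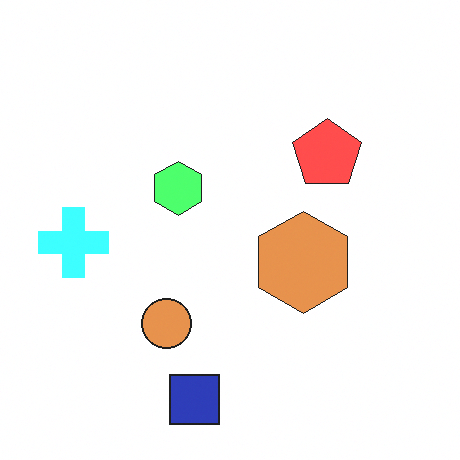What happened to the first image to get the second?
It was noticeably brightened.

Every pixel — background and shapes alike — is uniformly brightened.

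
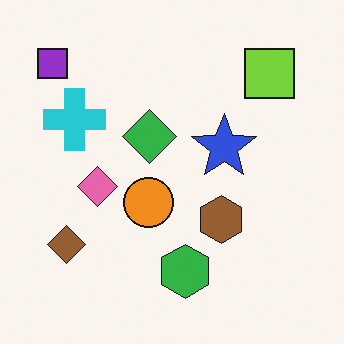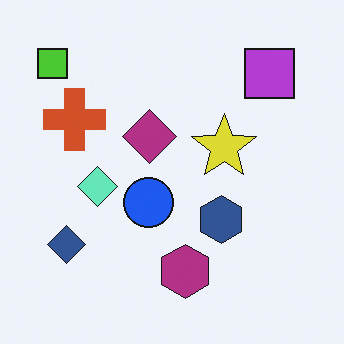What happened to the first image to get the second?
It was hue-shifted through roughly half the color wheel.

Every shape's color has rotated by the same amount around the hue wheel — a uniform hue shift.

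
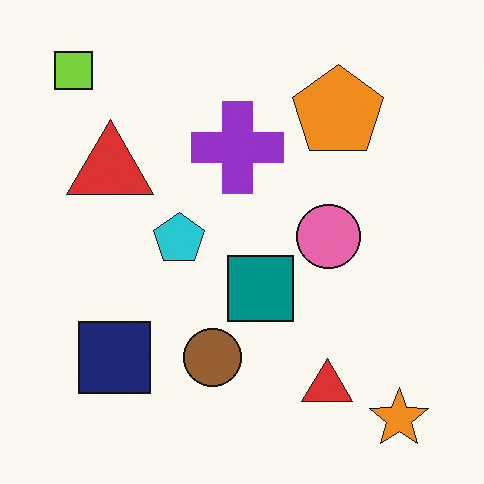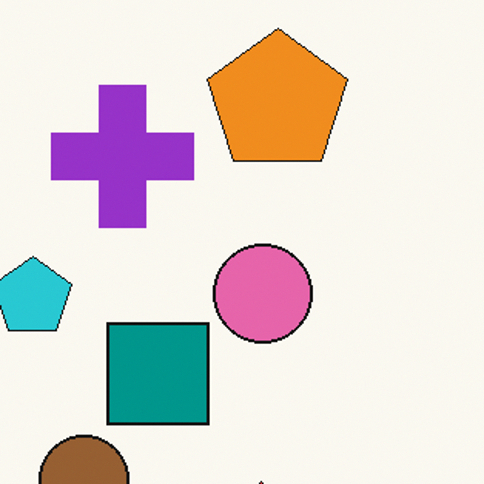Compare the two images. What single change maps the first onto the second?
This is the original image cropped slightly and scaled back up.

The visible shapes are larger and the field of view is narrower; shapes near the original edges may be partly or wholly outside the frame — a crop-and-rescale.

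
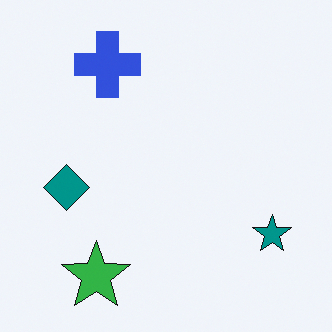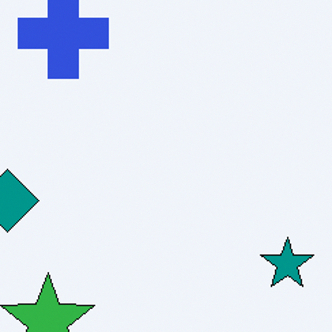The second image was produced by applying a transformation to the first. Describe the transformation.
The transformation is: cropped to a modestly smaller region and rescaled.

The visible shapes are larger and the field of view is narrower; shapes near the original edges may be partly or wholly outside the frame — a crop-and-rescale.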